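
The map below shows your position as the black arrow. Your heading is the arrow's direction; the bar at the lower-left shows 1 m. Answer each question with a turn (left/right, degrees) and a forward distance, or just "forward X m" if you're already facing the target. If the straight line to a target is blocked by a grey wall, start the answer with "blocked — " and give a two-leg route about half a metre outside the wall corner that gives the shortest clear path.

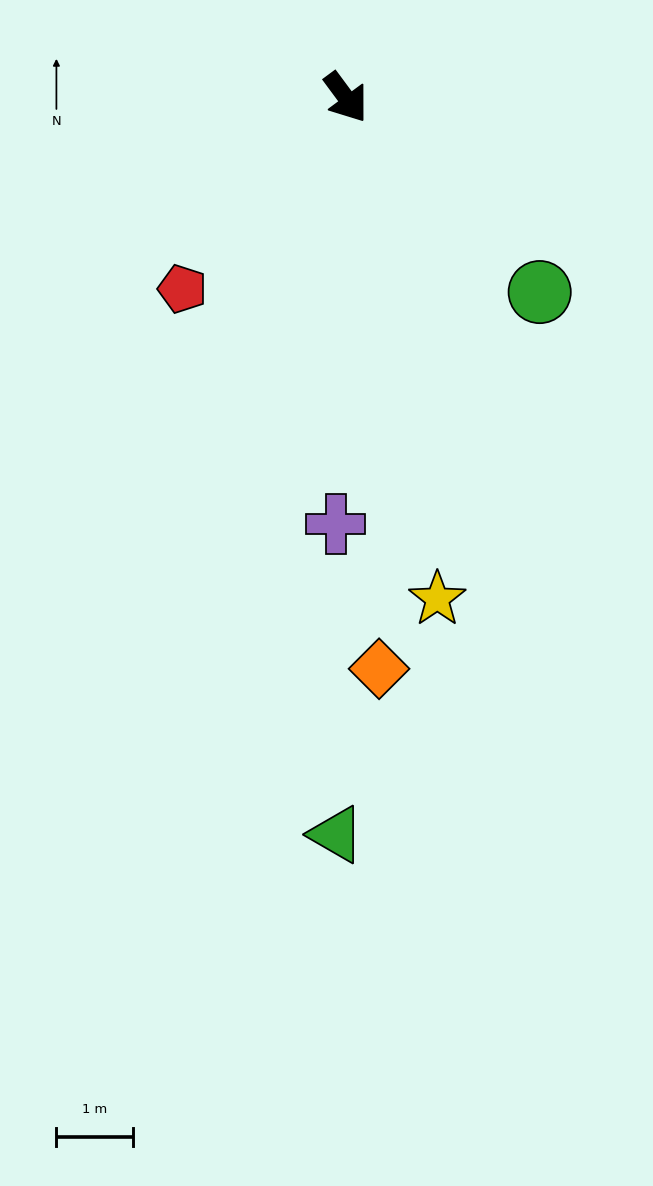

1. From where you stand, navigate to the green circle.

turn left 8°, forward 3.6 m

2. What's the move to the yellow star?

turn right 26°, forward 6.7 m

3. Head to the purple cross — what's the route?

turn right 38°, forward 5.6 m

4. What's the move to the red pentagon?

turn right 77°, forward 3.3 m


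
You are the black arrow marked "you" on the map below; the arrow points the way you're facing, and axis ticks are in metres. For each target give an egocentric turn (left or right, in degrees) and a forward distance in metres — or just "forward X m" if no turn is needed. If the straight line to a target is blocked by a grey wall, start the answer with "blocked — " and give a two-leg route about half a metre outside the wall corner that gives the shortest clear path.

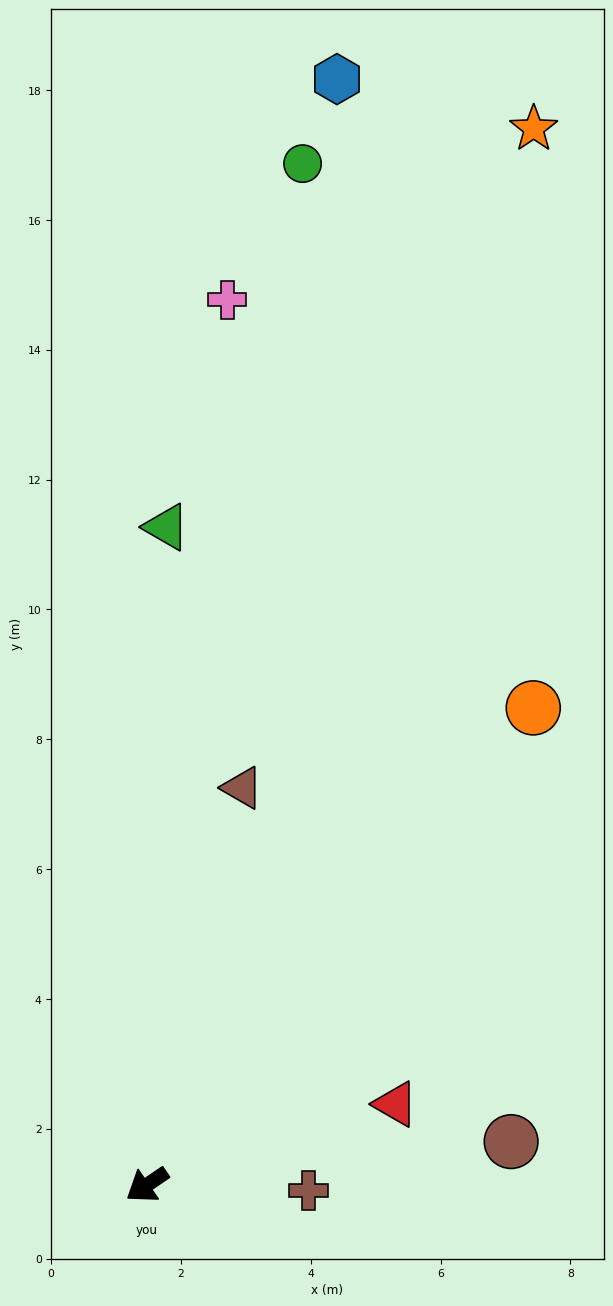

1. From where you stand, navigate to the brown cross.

turn left 144°, forward 2.5 m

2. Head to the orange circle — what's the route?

turn right 163°, forward 9.5 m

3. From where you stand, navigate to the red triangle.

turn left 164°, forward 4.0 m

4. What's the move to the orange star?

turn right 144°, forward 17.3 m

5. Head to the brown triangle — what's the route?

turn right 138°, forward 6.3 m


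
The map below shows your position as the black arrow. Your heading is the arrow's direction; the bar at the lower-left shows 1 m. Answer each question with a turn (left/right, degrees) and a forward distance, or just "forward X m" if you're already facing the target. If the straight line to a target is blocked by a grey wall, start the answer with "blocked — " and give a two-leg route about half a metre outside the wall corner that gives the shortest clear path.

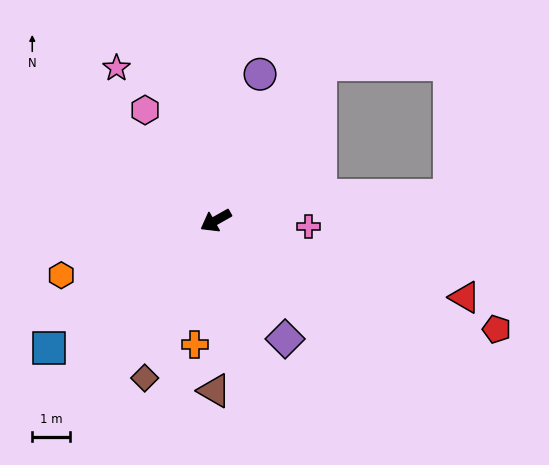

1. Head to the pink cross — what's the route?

turn left 147°, forward 2.4 m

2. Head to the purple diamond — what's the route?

turn left 91°, forward 3.6 m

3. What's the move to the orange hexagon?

turn right 10°, forward 4.3 m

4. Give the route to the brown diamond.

turn left 36°, forward 4.5 m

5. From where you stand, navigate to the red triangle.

turn left 133°, forward 6.8 m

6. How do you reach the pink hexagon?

turn right 87°, forward 3.4 m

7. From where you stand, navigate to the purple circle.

turn right 136°, forward 4.0 m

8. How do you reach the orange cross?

turn left 51°, forward 3.3 m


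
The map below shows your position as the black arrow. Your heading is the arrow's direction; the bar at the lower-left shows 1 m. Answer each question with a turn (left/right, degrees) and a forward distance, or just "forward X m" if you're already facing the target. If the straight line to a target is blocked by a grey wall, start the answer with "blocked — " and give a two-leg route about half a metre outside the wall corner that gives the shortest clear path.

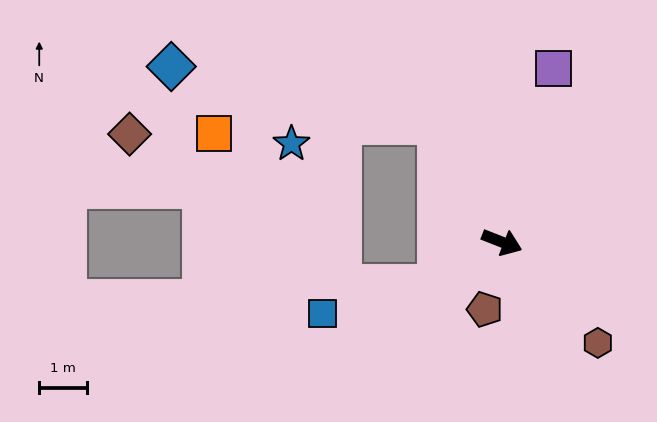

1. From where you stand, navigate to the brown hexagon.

turn right 25°, forward 2.9 m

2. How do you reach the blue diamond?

blocked — turn left 140°, forward 2.8 m, then turn left 49°, forward 5.7 m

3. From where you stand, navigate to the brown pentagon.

turn right 83°, forward 1.5 m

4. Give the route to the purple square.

turn left 95°, forward 3.8 m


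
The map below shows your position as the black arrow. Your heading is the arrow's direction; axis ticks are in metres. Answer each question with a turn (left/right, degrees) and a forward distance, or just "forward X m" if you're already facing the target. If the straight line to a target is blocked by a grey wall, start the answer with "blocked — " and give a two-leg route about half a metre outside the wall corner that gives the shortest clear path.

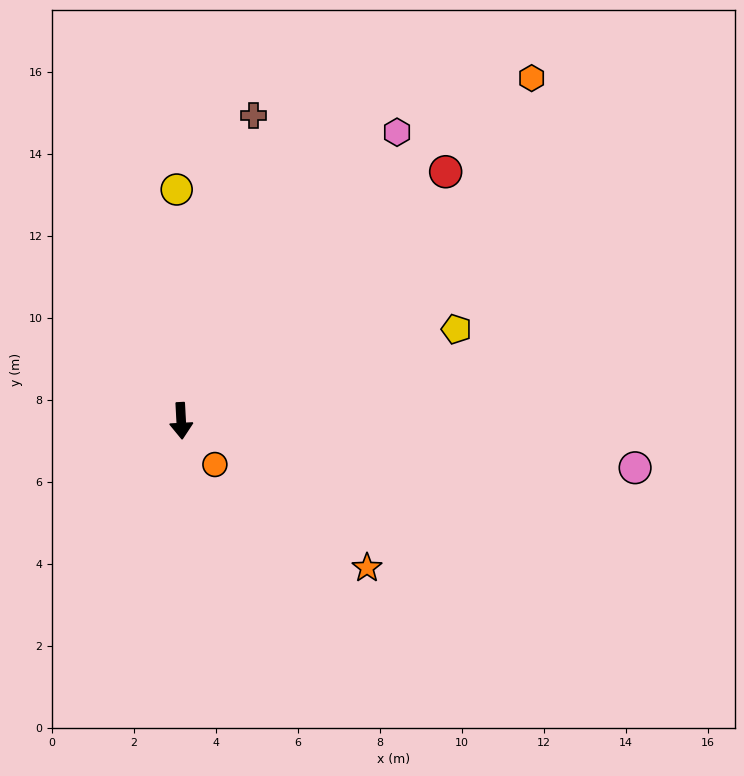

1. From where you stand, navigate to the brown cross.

turn left 164°, forward 7.7 m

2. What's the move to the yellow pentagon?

turn left 105°, forward 7.1 m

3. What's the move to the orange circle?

turn left 35°, forward 1.3 m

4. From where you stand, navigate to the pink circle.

turn left 81°, forward 11.1 m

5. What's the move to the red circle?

turn left 130°, forward 8.9 m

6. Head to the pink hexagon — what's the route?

turn left 140°, forward 8.8 m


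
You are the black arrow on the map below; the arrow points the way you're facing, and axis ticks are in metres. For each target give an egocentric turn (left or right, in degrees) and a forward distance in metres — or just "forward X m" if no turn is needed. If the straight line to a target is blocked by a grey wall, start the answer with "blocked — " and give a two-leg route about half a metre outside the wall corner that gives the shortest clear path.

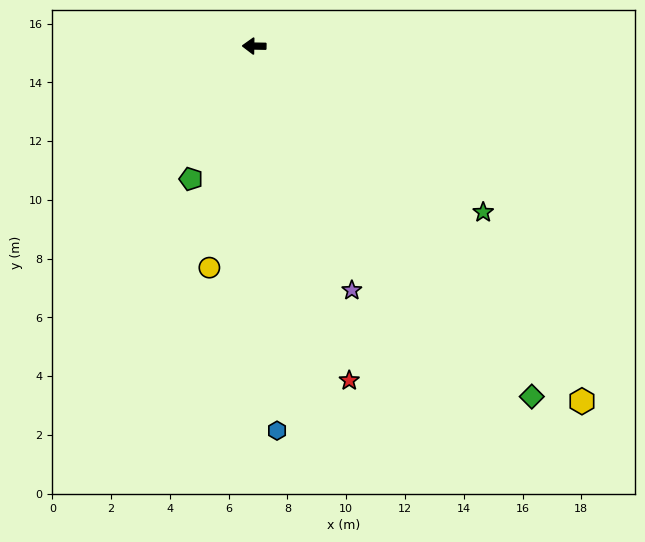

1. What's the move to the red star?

turn left 107°, forward 11.8 m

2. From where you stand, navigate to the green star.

turn left 145°, forward 9.6 m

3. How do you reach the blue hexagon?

turn left 94°, forward 13.1 m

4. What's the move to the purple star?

turn left 113°, forward 9.0 m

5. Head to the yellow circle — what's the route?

turn left 80°, forward 7.7 m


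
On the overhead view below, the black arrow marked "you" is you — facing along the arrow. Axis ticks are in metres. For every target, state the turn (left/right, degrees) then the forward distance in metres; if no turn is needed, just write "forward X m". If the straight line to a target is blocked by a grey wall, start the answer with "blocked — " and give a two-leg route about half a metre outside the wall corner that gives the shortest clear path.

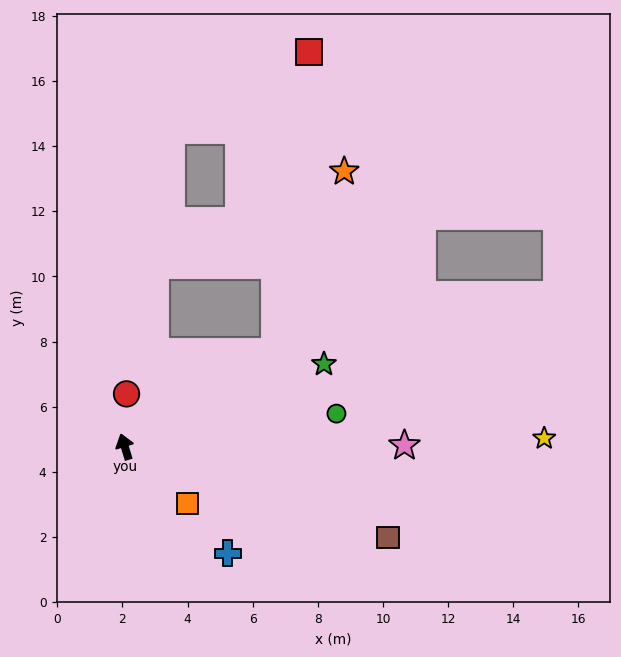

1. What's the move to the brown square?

turn right 126°, forward 8.6 m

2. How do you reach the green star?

turn right 84°, forward 6.6 m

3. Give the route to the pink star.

turn right 107°, forward 8.6 m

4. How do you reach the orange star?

blocked — turn right 75°, forward 5.5 m, then turn left 37°, forward 5.9 m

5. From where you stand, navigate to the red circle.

turn right 19°, forward 1.6 m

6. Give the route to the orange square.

turn right 149°, forward 2.6 m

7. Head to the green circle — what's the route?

turn right 98°, forward 6.6 m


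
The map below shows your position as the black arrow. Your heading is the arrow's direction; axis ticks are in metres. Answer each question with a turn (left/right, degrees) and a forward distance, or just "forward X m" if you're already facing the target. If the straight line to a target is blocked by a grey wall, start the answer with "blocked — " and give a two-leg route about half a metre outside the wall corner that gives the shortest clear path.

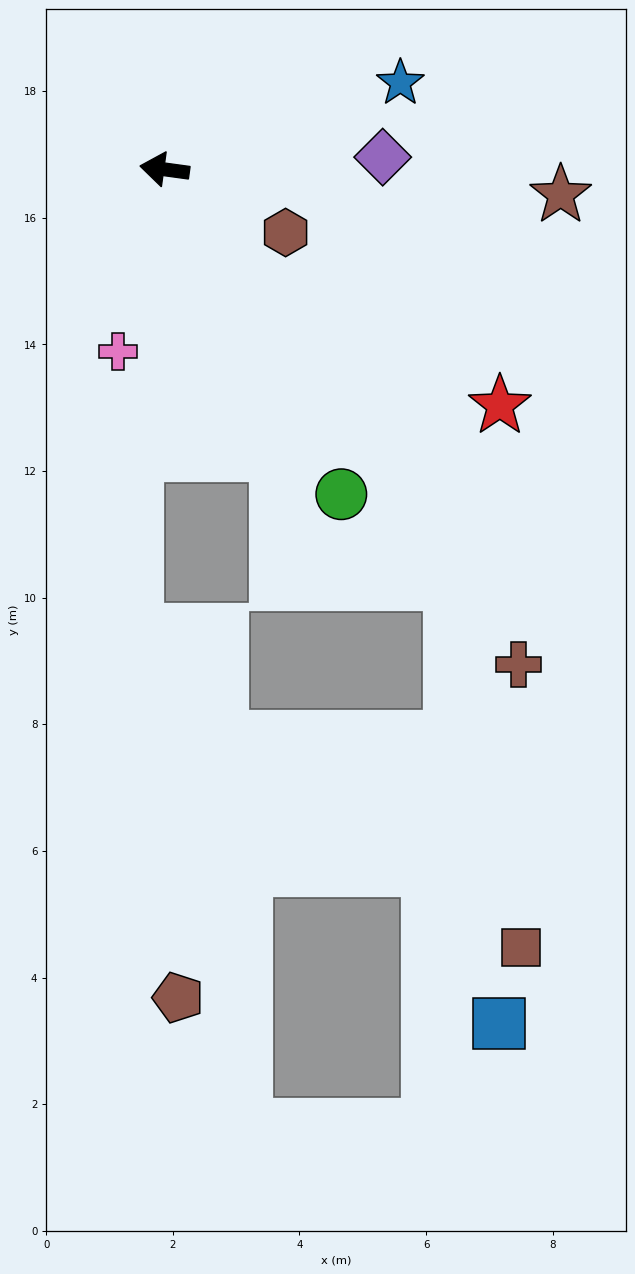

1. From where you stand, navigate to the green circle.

turn left 126°, forward 5.8 m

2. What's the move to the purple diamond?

turn right 169°, forward 3.4 m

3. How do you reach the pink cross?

turn left 83°, forward 3.0 m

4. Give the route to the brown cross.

turn left 133°, forward 9.6 m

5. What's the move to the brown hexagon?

turn left 160°, forward 2.2 m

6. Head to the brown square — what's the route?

blocked — turn left 132°, forward 7.9 m, then turn right 23°, forward 5.9 m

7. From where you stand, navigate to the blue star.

turn right 152°, forward 4.0 m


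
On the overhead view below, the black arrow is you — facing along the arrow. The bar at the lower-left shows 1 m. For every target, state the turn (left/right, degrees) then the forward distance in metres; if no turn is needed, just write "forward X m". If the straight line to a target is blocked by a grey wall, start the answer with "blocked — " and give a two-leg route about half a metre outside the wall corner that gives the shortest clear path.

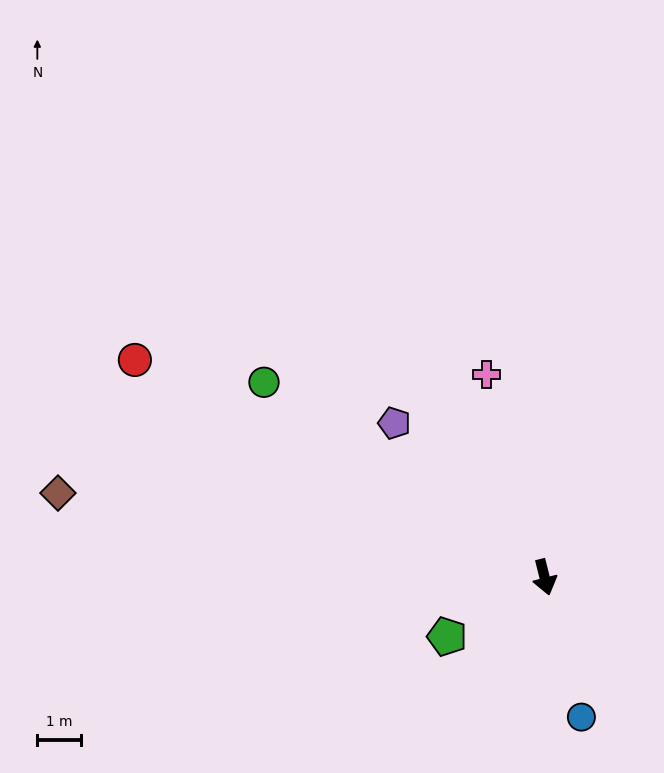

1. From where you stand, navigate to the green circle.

turn right 139°, forward 7.8 m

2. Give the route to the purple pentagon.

turn right 150°, forward 4.9 m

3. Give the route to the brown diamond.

turn right 114°, forward 11.2 m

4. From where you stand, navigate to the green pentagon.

turn right 73°, forward 2.6 m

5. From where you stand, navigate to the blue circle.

forward 3.3 m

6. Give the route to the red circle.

turn right 132°, forward 10.5 m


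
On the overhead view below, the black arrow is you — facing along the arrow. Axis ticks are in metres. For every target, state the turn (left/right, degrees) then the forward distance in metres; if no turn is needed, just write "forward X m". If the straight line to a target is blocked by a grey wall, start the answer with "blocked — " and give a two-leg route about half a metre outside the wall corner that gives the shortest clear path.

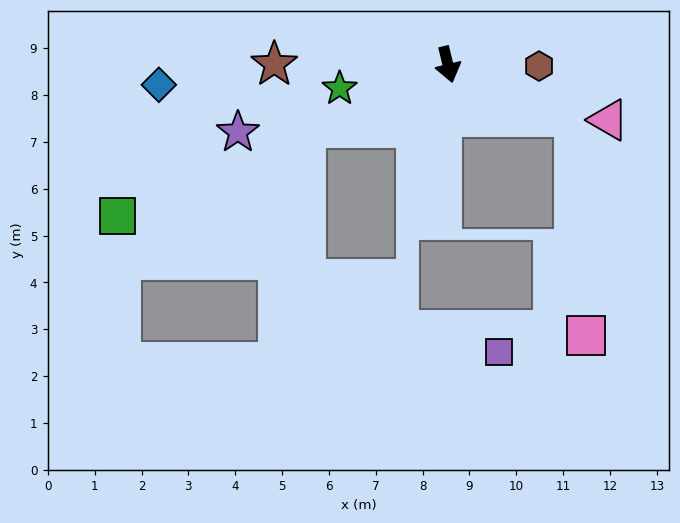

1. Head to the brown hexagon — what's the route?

turn left 75°, forward 1.9 m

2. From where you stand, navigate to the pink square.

blocked — turn left 54°, forward 2.9 m, then turn right 65°, forward 4.7 m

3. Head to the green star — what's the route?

turn right 91°, forward 2.4 m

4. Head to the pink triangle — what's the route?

turn left 57°, forward 3.6 m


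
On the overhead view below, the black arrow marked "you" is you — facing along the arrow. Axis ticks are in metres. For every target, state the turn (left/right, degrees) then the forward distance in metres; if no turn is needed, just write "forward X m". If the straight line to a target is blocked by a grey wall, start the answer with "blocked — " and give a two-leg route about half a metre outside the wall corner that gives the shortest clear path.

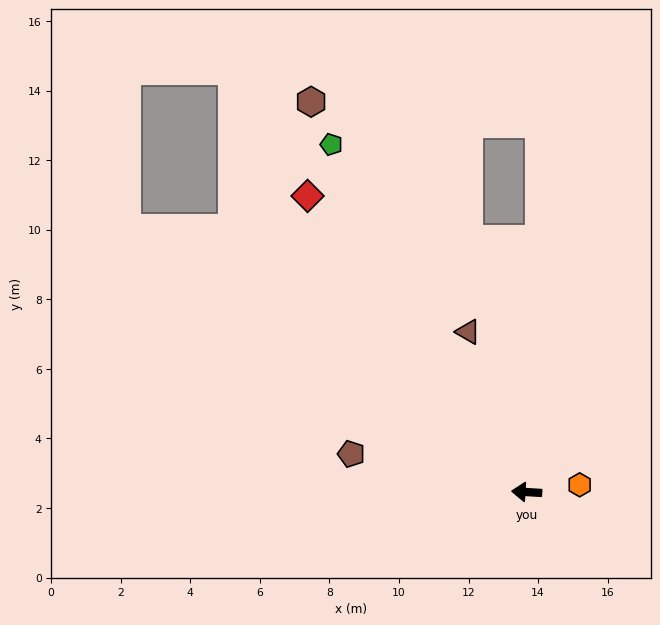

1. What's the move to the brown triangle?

turn right 66°, forward 4.9 m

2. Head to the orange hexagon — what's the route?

turn right 169°, forward 1.5 m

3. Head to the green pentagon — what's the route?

turn right 57°, forward 11.5 m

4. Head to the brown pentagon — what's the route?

turn right 9°, forward 5.2 m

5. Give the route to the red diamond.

turn right 50°, forward 10.6 m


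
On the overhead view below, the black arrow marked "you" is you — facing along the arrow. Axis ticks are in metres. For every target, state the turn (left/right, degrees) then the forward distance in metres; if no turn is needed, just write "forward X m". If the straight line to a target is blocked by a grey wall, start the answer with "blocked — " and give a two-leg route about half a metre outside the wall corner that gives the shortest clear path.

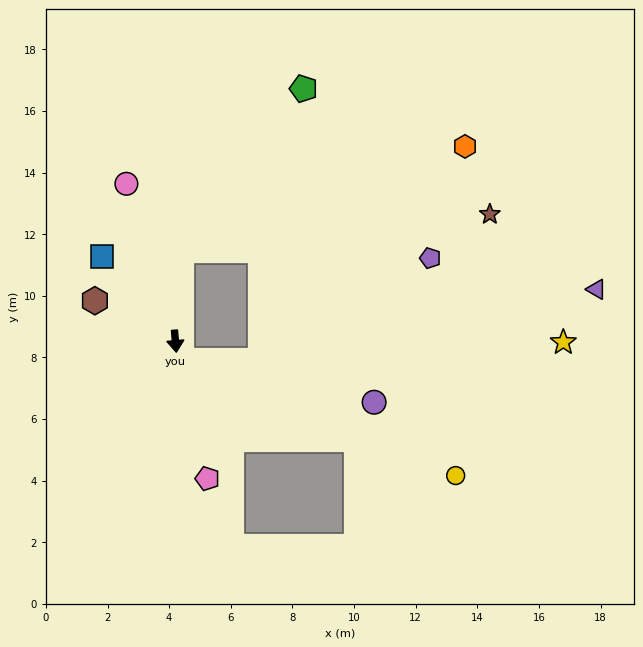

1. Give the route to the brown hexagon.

turn right 122°, forward 2.9 m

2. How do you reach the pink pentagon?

turn left 8°, forward 4.6 m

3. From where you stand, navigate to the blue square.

turn right 144°, forward 3.6 m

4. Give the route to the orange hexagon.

blocked — turn left 172°, forward 3.0 m, then turn right 67°, forward 9.8 m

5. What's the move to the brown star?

blocked — turn left 172°, forward 3.0 m, then turn right 80°, forward 10.1 m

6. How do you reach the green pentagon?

blocked — turn left 172°, forward 3.0 m, then turn right 34°, forward 6.6 m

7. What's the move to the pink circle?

turn right 168°, forward 5.4 m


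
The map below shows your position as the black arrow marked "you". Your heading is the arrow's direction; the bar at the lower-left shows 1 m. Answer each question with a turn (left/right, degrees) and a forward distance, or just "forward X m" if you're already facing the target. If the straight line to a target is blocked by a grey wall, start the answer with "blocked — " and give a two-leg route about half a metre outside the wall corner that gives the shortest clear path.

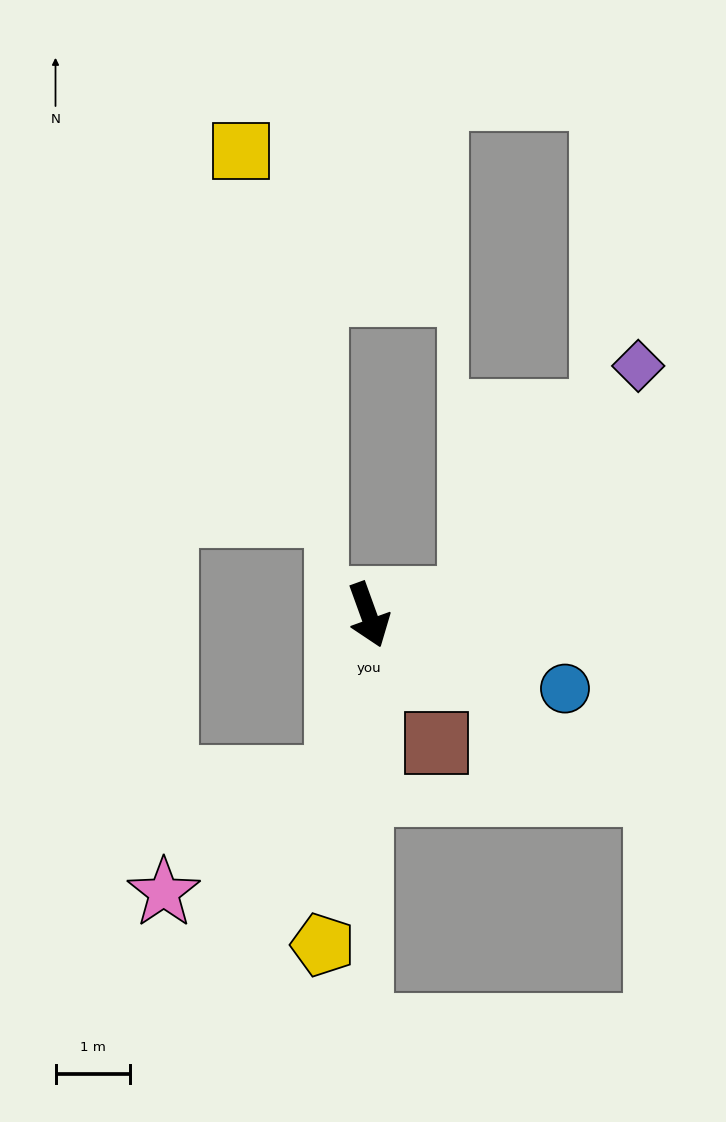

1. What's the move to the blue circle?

turn left 50°, forward 2.8 m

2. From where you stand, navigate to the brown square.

turn left 8°, forward 1.9 m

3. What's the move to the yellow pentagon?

turn right 28°, forward 4.5 m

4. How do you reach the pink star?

blocked — turn right 31°, forward 2.2 m, then turn right 45°, forward 2.8 m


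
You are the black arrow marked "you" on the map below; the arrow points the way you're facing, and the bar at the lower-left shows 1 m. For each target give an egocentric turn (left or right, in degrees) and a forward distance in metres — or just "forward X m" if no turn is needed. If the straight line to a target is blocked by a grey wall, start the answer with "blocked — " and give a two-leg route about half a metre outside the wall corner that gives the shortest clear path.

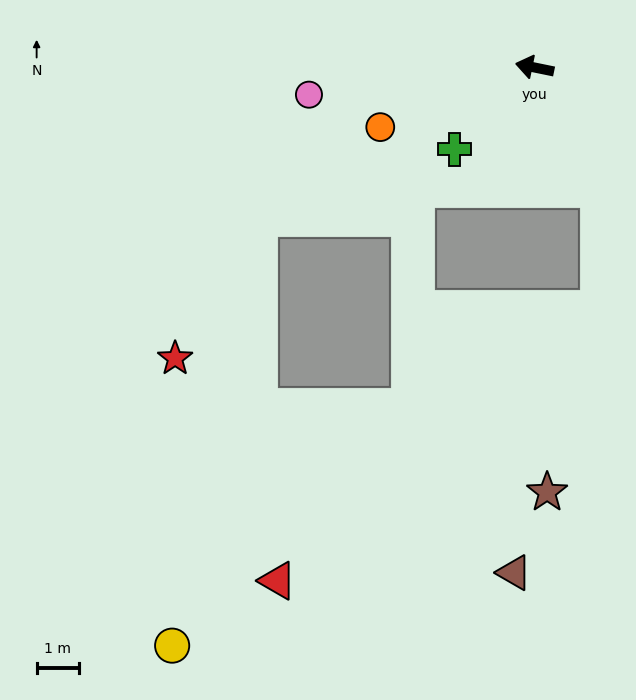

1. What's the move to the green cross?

turn left 57°, forward 2.7 m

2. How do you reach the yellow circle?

blocked — turn left 40°, forward 7.4 m, then turn left 50°, forward 10.3 m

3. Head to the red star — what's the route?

blocked — turn left 40°, forward 7.4 m, then turn left 30°, forward 3.8 m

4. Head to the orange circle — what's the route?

turn left 33°, forward 3.9 m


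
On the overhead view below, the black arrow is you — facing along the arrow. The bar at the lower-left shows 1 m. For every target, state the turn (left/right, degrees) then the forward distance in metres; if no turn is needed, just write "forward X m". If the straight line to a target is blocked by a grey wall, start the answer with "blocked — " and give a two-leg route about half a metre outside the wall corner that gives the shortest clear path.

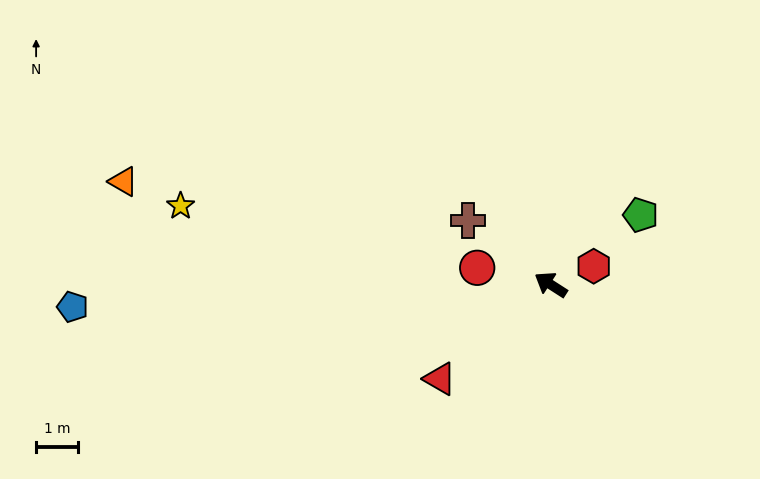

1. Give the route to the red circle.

turn left 20°, forward 1.8 m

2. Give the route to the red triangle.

turn left 73°, forward 3.5 m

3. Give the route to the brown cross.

turn right 5°, forward 2.5 m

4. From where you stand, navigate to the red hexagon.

turn right 124°, forward 1.1 m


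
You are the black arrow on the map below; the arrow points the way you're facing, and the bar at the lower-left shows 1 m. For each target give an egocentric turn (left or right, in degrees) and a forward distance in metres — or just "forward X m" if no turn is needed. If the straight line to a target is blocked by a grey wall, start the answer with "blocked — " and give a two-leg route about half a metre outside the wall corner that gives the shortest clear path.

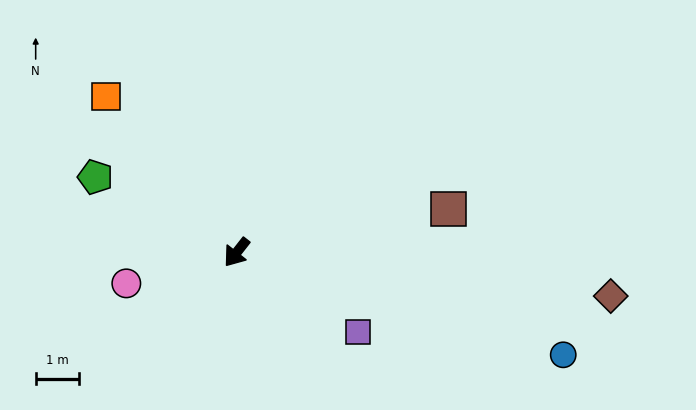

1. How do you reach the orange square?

turn right 102°, forward 4.6 m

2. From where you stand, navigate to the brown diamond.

turn left 121°, forward 8.6 m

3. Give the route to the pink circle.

turn right 36°, forward 2.6 m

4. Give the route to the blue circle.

turn left 111°, forward 7.8 m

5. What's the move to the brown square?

turn left 140°, forward 4.9 m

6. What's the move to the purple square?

turn left 95°, forward 3.3 m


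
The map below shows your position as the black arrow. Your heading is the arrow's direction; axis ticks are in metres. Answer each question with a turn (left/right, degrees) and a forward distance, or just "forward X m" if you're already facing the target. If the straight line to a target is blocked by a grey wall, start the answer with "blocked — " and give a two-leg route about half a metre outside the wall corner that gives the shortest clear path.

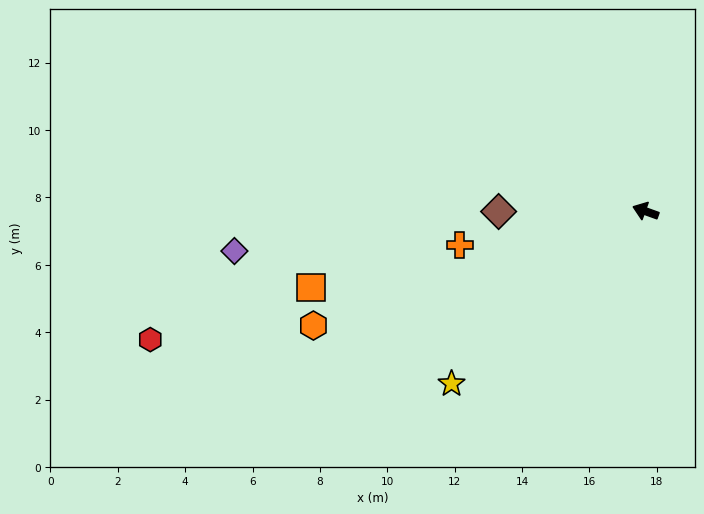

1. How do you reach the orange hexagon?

turn left 39°, forward 10.4 m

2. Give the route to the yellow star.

turn left 61°, forward 7.7 m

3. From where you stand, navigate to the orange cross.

turn left 30°, forward 5.6 m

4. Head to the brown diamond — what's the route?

turn left 20°, forward 4.4 m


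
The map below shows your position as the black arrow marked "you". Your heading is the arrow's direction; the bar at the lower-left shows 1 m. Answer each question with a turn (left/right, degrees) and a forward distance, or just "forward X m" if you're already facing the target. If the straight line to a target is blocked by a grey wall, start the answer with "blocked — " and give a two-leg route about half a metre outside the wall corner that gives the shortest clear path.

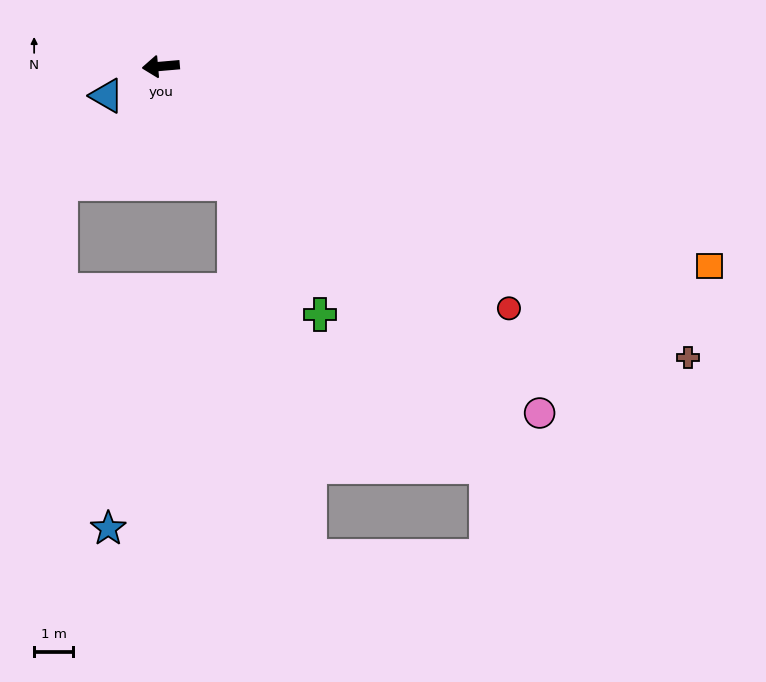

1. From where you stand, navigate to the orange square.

turn left 155°, forward 15.0 m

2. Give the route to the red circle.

turn left 140°, forward 10.9 m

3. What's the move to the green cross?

turn left 118°, forward 7.6 m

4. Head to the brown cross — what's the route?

turn left 146°, forward 15.5 m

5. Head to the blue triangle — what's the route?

turn left 24°, forward 1.6 m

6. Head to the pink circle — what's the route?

turn left 133°, forward 13.2 m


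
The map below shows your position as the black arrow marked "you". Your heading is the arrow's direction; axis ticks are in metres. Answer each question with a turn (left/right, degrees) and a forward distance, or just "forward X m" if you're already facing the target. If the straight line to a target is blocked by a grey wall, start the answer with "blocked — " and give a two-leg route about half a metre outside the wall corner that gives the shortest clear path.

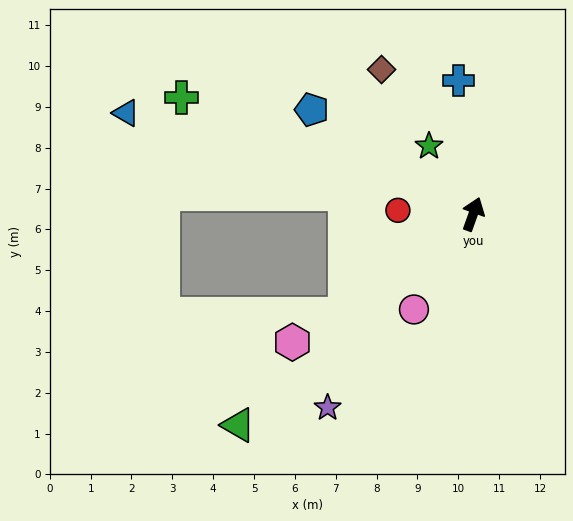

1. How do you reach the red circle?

turn left 107°, forward 1.8 m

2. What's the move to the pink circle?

turn left 168°, forward 2.7 m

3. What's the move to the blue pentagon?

turn left 77°, forward 4.7 m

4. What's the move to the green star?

turn left 53°, forward 2.0 m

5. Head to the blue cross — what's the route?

turn left 26°, forward 3.3 m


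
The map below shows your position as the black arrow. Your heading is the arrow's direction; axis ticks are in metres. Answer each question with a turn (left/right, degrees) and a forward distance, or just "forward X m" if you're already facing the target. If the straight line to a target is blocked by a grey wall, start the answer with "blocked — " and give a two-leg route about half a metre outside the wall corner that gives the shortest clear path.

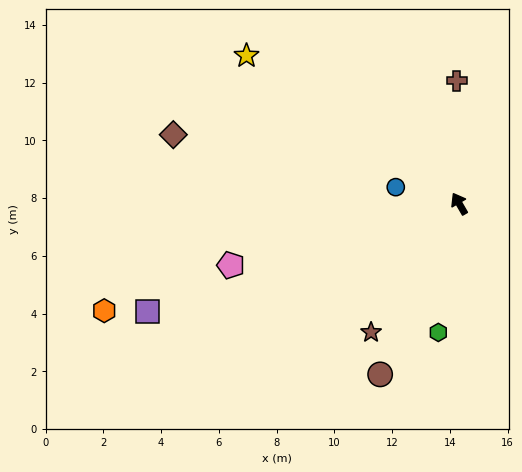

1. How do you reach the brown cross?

turn right 29°, forward 4.3 m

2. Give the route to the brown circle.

turn left 125°, forward 6.5 m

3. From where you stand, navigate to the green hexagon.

turn left 141°, forward 4.5 m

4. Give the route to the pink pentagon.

turn left 75°, forward 8.2 m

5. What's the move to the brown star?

turn left 116°, forward 5.4 m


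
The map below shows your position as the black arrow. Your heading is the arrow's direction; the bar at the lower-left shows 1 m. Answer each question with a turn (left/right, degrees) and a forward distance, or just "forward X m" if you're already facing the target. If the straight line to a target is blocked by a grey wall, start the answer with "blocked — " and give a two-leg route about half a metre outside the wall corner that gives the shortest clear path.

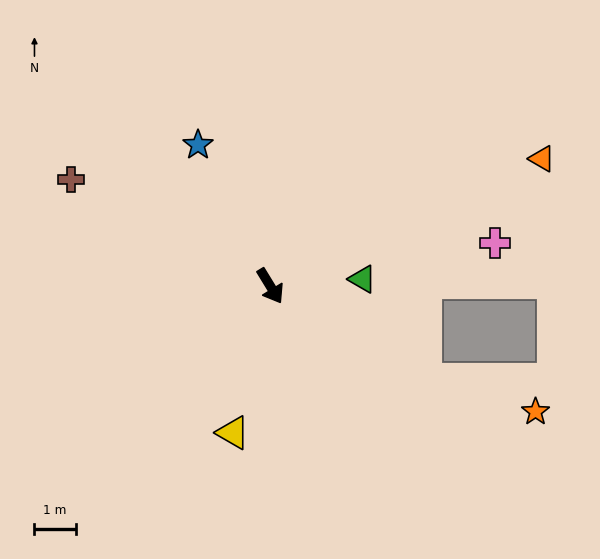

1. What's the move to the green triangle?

turn left 63°, forward 2.2 m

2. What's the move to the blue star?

turn left 176°, forward 3.8 m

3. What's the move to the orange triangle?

turn left 84°, forward 7.3 m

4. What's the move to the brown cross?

turn right 150°, forward 5.5 m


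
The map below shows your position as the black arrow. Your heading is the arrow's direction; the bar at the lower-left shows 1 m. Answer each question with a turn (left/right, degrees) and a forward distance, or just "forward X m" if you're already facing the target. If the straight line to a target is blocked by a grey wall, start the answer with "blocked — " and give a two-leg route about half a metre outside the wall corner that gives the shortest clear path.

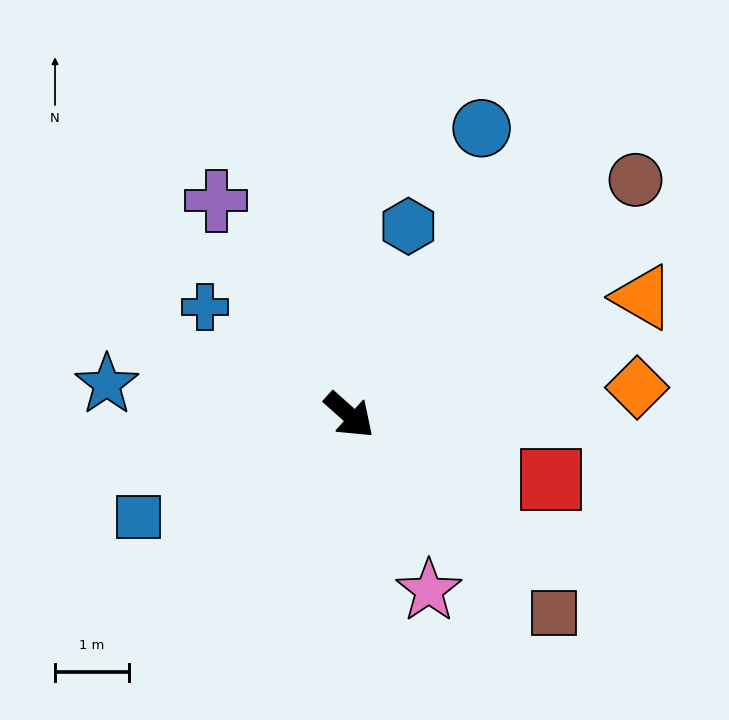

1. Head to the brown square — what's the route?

turn right 2°, forward 3.8 m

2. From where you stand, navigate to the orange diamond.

turn left 47°, forward 3.9 m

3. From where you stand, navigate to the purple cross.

turn left 164°, forward 3.4 m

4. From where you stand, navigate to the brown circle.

turn left 81°, forward 5.0 m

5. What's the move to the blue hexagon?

turn left 114°, forward 2.7 m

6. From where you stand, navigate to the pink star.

turn right 24°, forward 2.6 m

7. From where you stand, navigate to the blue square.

turn right 112°, forward 3.2 m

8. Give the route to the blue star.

turn right 145°, forward 3.3 m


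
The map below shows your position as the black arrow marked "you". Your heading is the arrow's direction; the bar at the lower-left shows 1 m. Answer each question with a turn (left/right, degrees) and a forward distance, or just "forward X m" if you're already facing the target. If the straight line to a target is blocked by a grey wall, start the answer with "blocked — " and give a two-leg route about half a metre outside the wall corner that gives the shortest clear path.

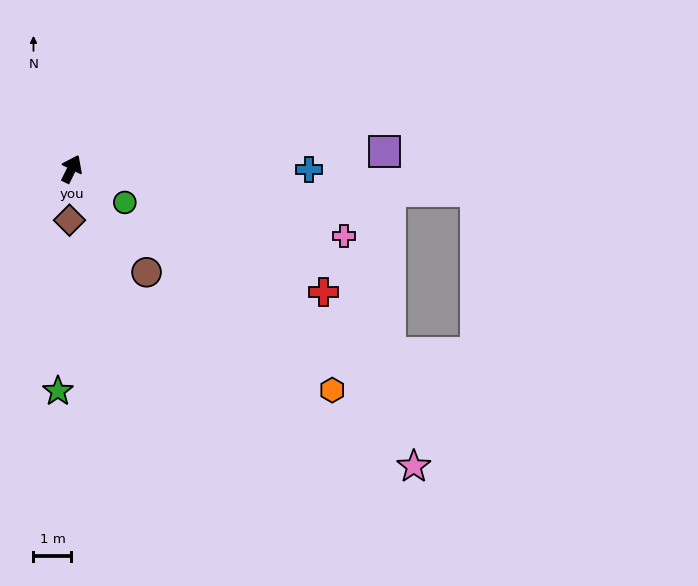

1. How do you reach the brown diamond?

turn right 156°, forward 1.4 m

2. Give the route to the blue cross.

turn right 64°, forward 6.3 m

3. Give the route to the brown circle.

turn right 118°, forward 3.4 m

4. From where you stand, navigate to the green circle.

turn right 96°, forward 1.7 m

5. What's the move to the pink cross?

turn right 78°, forward 7.4 m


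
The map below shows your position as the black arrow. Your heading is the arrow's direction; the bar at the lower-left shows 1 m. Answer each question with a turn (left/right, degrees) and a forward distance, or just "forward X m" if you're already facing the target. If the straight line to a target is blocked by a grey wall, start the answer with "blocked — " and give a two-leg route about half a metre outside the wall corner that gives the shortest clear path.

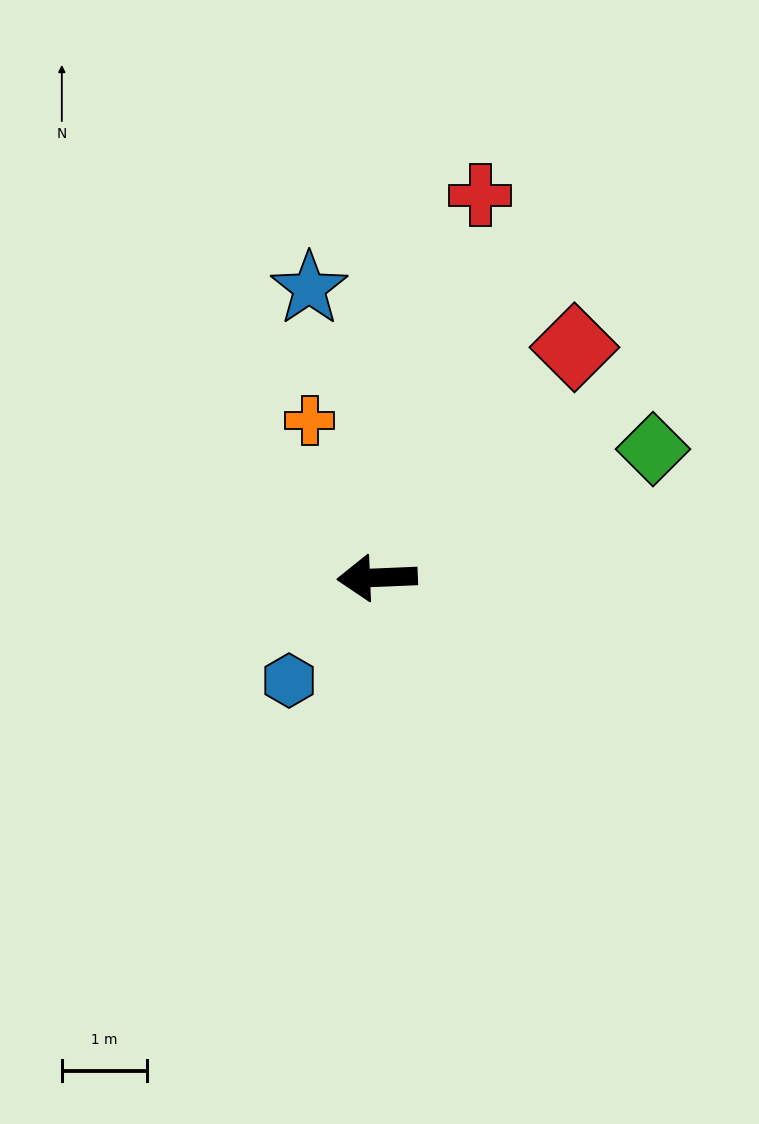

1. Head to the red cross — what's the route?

turn right 108°, forward 4.7 m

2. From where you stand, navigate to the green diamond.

turn right 157°, forward 3.6 m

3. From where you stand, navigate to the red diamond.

turn right 133°, forward 3.6 m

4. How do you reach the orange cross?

turn right 69°, forward 2.0 m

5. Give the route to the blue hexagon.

turn left 47°, forward 1.6 m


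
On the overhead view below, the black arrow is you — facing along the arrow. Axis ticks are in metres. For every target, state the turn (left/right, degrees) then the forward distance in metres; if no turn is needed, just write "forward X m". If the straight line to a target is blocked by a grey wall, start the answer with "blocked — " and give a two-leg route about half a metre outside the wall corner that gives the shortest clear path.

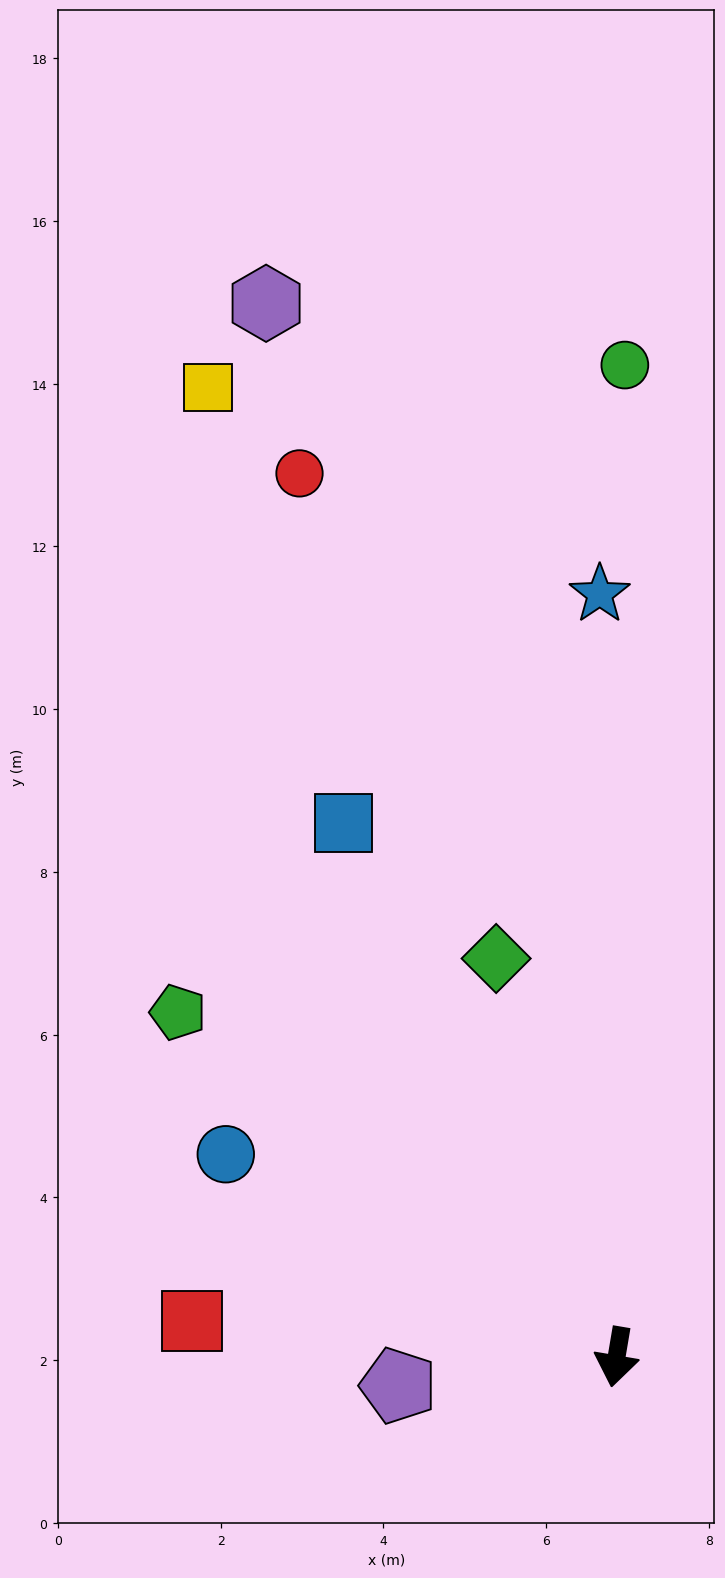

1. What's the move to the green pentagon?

turn right 119°, forward 6.9 m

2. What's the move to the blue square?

turn right 143°, forward 7.4 m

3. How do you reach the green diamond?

turn right 154°, forward 5.1 m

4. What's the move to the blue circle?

turn right 108°, forward 5.4 m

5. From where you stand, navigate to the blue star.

turn right 169°, forward 9.4 m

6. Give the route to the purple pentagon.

turn right 73°, forward 2.7 m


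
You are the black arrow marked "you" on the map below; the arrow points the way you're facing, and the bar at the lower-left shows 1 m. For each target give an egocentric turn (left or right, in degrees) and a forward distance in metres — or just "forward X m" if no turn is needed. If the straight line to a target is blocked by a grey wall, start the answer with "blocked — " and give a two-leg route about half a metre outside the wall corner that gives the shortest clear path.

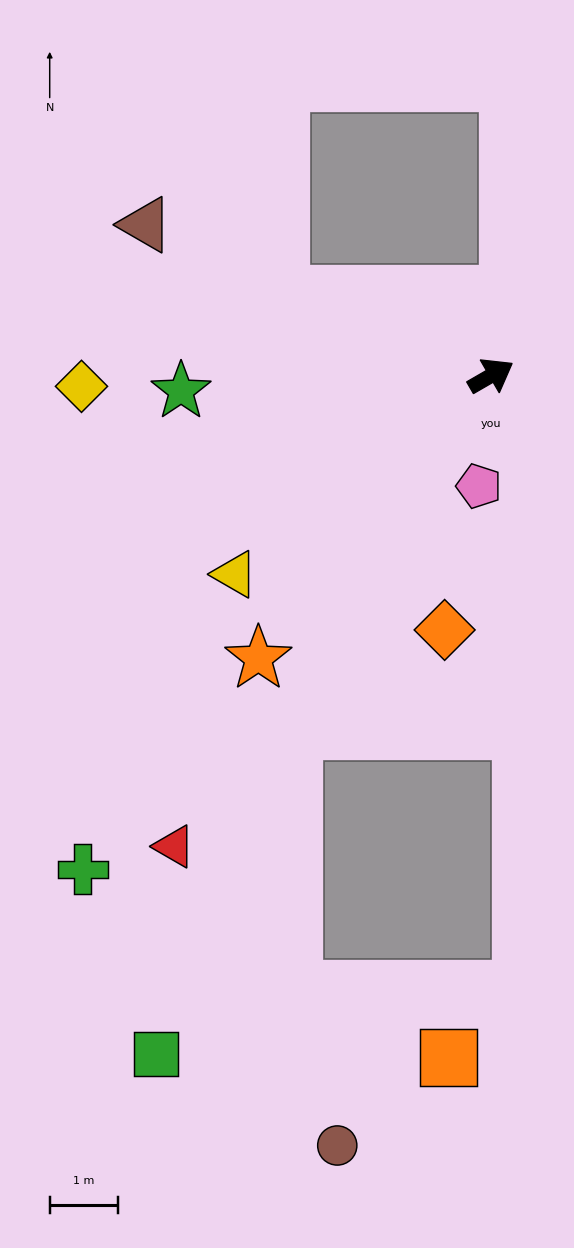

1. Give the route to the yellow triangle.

turn right 172°, forward 4.8 m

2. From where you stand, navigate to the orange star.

turn right 159°, forward 5.4 m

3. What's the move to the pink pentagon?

turn right 126°, forward 1.6 m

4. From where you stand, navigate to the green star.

turn left 153°, forward 4.6 m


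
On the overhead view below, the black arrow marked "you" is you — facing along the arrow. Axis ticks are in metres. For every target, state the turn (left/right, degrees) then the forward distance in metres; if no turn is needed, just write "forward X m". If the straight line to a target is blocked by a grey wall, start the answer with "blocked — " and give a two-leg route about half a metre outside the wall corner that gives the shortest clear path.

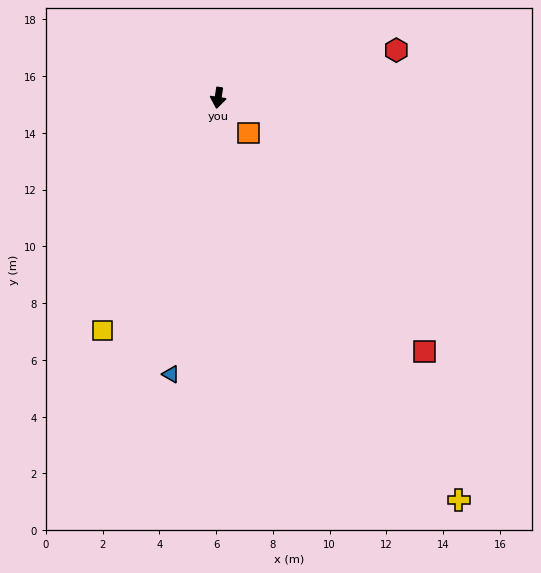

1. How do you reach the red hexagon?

turn left 114°, forward 6.5 m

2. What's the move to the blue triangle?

forward 9.9 m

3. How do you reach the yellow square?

turn right 18°, forward 9.2 m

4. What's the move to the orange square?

turn left 50°, forward 1.6 m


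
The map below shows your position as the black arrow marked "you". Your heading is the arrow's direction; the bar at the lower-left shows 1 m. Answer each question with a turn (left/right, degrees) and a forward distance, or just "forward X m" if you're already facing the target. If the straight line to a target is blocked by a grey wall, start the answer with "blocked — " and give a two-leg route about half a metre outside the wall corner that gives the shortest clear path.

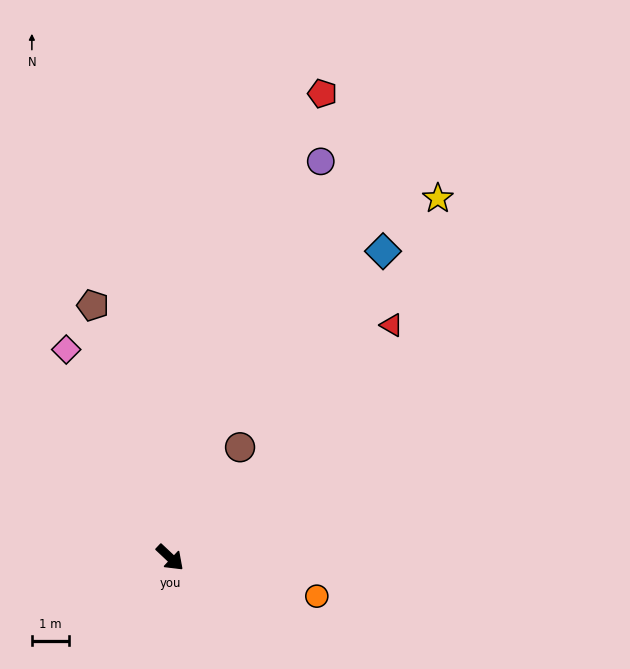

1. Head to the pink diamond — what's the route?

turn left 160°, forward 6.2 m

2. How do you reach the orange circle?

turn left 28°, forward 4.0 m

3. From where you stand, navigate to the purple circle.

turn left 112°, forward 11.3 m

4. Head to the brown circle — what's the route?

turn left 101°, forward 3.5 m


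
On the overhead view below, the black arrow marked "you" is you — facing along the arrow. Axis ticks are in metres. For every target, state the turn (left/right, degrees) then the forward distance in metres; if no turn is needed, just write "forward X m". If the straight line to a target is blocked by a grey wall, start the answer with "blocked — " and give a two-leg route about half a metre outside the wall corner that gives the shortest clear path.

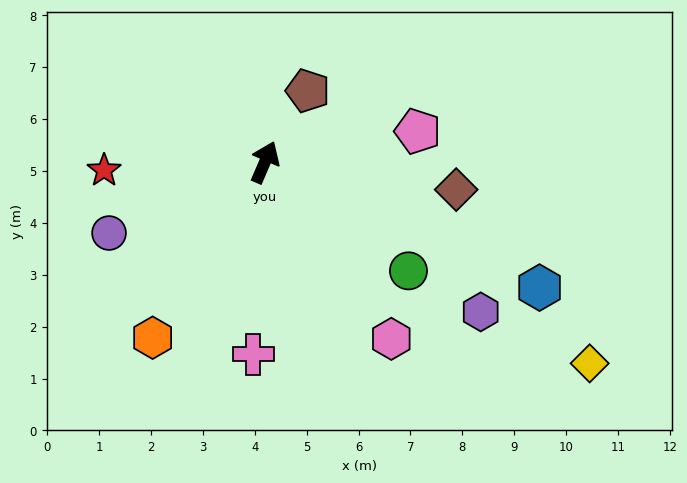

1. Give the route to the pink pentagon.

turn right 55°, forward 3.0 m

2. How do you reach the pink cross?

turn right 160°, forward 3.7 m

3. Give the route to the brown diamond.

turn right 75°, forward 3.7 m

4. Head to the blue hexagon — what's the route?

turn right 91°, forward 5.8 m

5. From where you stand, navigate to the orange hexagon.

turn left 171°, forward 4.0 m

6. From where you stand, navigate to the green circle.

turn right 104°, forward 3.5 m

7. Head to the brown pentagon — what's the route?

turn right 8°, forward 1.6 m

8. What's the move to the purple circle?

turn left 138°, forward 3.3 m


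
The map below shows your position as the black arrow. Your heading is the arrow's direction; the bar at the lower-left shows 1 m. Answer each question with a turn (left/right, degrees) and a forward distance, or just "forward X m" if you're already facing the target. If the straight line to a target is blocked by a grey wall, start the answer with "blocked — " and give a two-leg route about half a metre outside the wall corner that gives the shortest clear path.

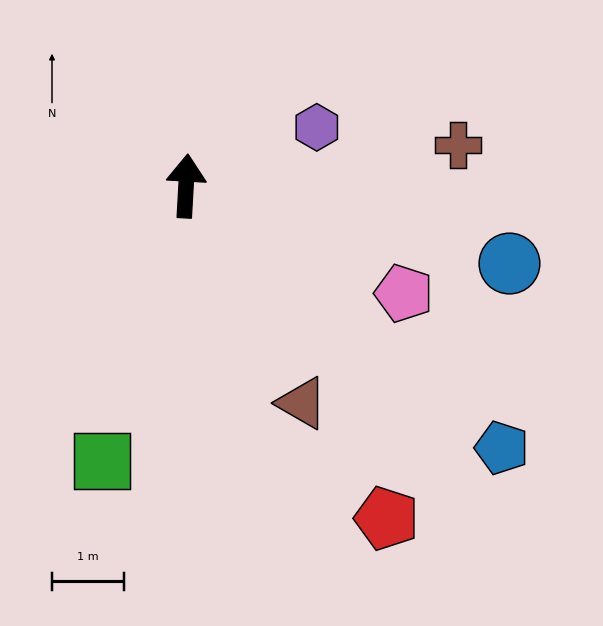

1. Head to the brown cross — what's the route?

turn right 78°, forward 3.8 m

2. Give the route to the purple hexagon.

turn right 63°, forward 2.0 m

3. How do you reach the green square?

turn left 166°, forward 4.0 m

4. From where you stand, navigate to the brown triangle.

turn right 149°, forward 3.4 m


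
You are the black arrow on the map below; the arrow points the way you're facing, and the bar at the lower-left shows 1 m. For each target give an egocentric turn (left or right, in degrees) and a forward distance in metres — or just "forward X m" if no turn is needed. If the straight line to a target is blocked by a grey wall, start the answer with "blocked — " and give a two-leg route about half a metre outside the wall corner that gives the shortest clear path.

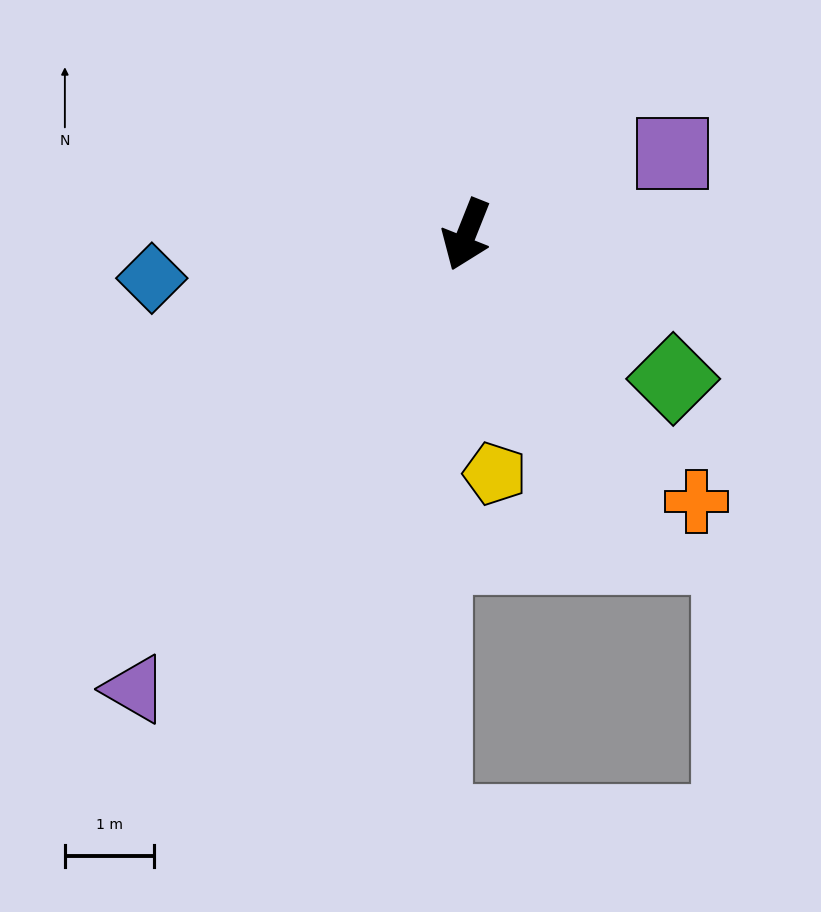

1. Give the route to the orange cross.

turn left 62°, forward 3.9 m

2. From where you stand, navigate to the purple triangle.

turn right 14°, forward 6.3 m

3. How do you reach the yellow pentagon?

turn left 29°, forward 2.7 m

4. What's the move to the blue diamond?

turn right 60°, forward 3.5 m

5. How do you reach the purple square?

turn left 133°, forward 2.5 m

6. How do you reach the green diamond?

turn left 77°, forward 2.8 m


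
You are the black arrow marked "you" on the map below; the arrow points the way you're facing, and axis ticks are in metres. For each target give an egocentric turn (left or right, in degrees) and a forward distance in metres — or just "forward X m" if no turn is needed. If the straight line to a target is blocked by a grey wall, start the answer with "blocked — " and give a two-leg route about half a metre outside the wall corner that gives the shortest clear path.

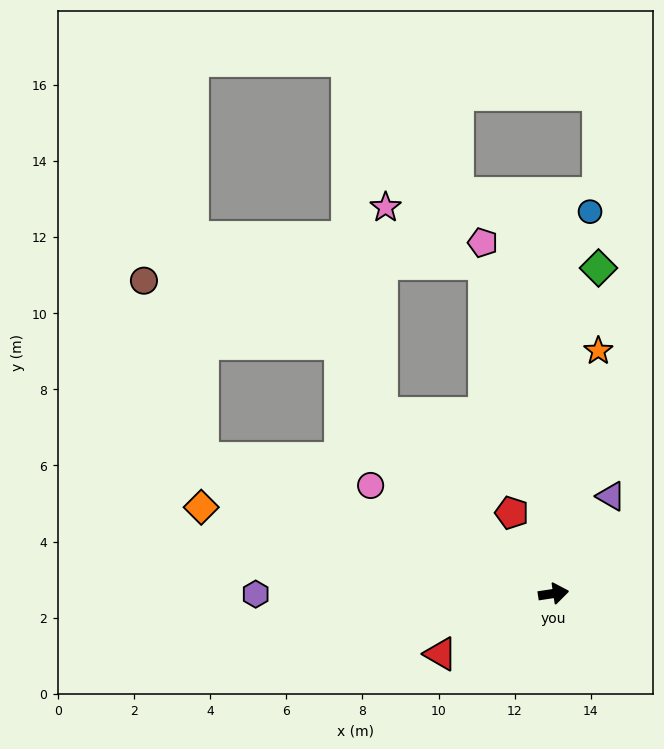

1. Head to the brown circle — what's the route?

blocked — turn left 150°, forward 9.9 m, then turn right 50°, forward 4.9 m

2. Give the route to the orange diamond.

turn left 158°, forward 9.5 m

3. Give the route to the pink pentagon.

turn left 93°, forward 9.4 m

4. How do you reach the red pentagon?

turn left 109°, forward 2.4 m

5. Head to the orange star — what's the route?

turn left 71°, forward 6.5 m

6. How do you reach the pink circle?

turn left 141°, forward 5.6 m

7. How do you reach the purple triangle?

turn left 51°, forward 3.0 m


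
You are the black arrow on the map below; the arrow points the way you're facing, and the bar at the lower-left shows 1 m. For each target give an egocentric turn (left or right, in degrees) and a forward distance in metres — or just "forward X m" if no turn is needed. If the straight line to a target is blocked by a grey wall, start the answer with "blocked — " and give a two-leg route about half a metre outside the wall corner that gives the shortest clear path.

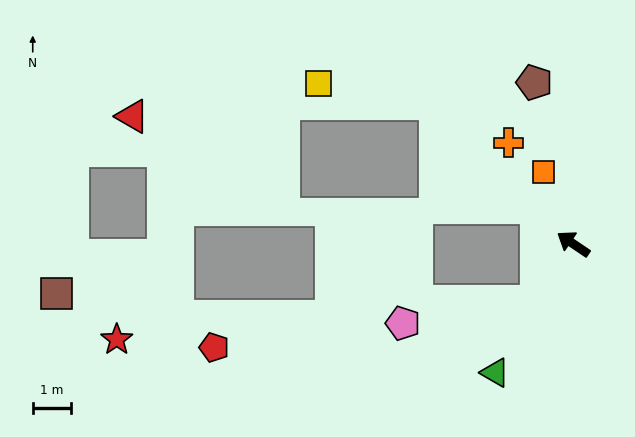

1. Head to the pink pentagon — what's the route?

blocked — turn left 91°, forward 1.8 m, then turn right 48°, forward 3.5 m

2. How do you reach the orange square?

turn right 33°, forward 2.0 m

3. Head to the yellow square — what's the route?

blocked — turn right 11°, forward 5.1 m, then turn left 35°, forward 3.1 m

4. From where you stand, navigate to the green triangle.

turn left 93°, forward 3.9 m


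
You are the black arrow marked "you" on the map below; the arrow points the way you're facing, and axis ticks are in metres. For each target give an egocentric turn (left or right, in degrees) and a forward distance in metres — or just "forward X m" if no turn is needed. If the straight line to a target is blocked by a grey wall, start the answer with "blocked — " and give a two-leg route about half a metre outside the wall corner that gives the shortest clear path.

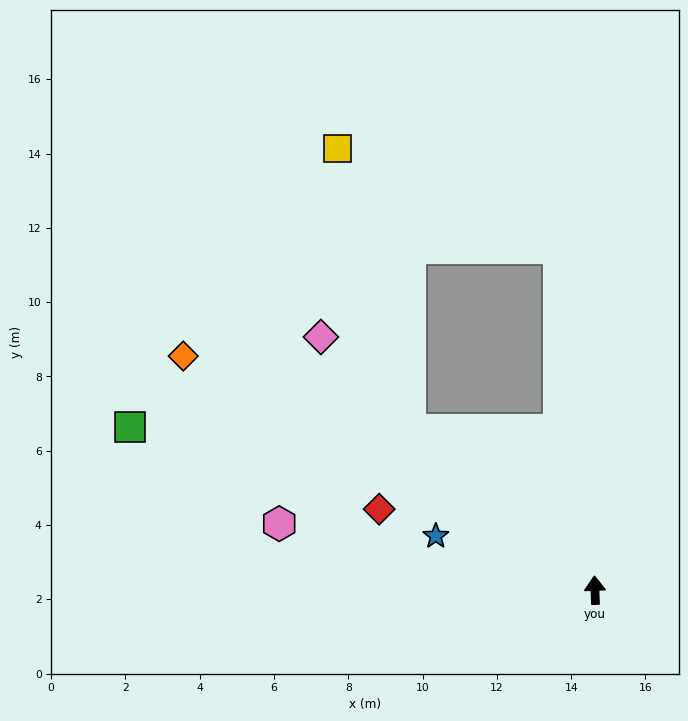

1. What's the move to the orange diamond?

turn left 58°, forward 12.7 m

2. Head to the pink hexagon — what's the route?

turn left 76°, forward 8.7 m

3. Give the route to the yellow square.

blocked — turn left 47°, forward 6.6 m, then turn right 35°, forward 7.8 m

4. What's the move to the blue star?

turn left 69°, forward 4.5 m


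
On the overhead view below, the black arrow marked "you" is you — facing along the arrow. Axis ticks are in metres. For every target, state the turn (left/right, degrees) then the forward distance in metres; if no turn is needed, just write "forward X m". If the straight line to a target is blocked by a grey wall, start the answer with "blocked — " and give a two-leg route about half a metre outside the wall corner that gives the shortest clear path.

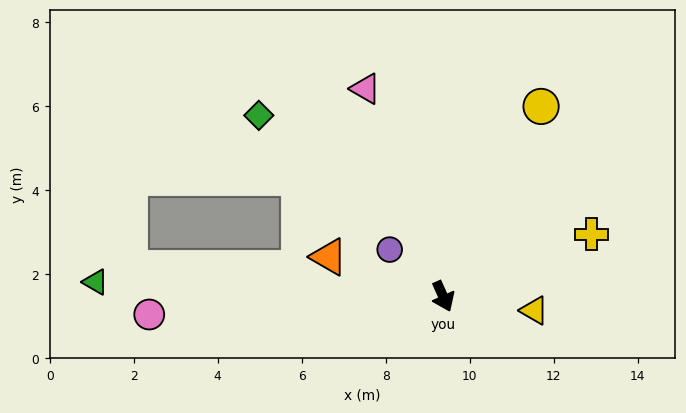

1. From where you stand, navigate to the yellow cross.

turn left 89°, forward 3.8 m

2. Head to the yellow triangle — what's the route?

turn left 57°, forward 2.2 m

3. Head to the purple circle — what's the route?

turn right 155°, forward 1.7 m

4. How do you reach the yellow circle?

turn left 129°, forward 5.1 m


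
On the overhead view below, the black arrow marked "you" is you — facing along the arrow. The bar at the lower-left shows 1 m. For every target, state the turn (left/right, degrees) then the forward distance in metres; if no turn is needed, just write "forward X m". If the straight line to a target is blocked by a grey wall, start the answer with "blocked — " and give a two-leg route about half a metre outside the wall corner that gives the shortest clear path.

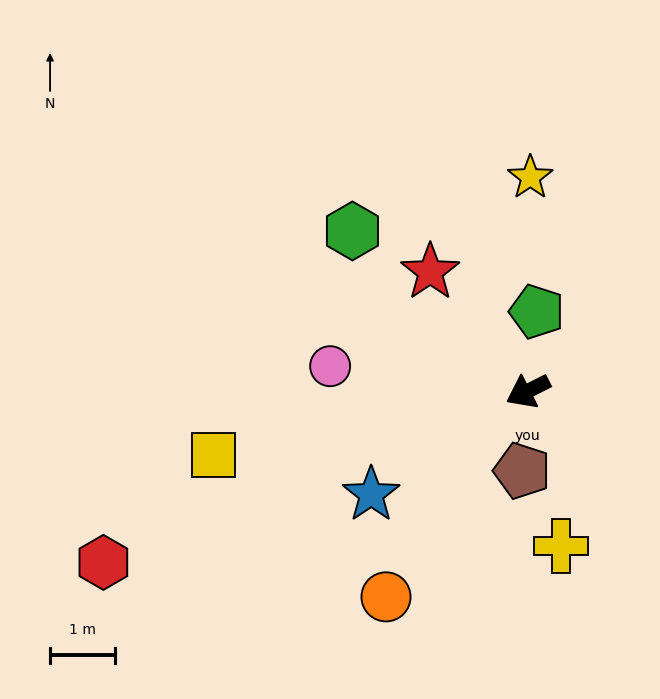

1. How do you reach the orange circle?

turn left 29°, forward 3.9 m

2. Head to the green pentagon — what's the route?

turn right 123°, forward 1.2 m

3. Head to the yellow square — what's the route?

turn right 15°, forward 5.0 m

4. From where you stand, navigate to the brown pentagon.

turn left 59°, forward 1.2 m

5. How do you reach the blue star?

turn left 7°, forward 2.9 m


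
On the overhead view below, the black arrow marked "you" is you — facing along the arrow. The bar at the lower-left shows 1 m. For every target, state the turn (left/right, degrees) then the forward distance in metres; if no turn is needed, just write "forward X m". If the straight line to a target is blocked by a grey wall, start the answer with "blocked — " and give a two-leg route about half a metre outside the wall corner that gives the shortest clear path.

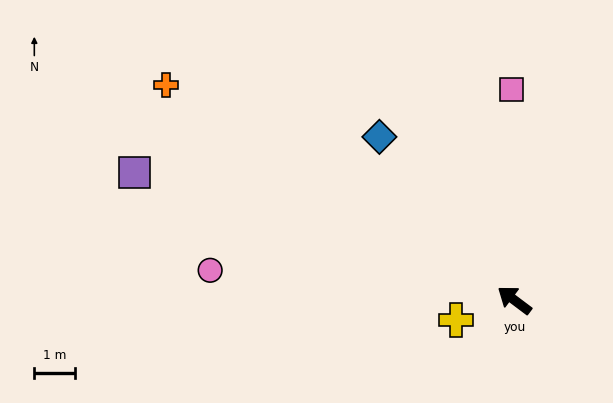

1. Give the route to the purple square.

turn left 18°, forward 9.8 m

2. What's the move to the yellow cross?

turn left 56°, forward 1.5 m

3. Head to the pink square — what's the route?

turn right 52°, forward 5.1 m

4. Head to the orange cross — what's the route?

turn left 5°, forward 10.0 m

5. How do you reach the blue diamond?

turn right 13°, forward 5.2 m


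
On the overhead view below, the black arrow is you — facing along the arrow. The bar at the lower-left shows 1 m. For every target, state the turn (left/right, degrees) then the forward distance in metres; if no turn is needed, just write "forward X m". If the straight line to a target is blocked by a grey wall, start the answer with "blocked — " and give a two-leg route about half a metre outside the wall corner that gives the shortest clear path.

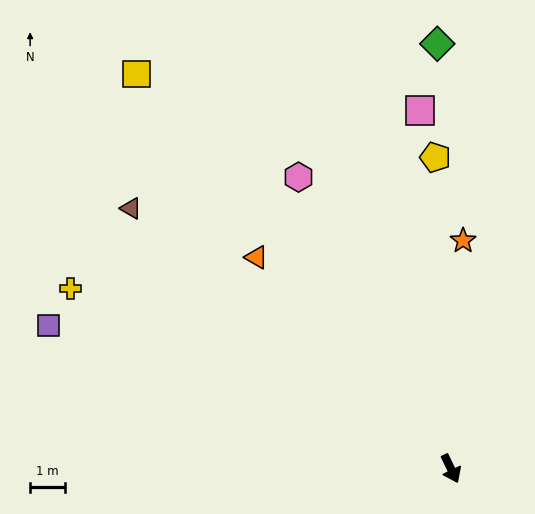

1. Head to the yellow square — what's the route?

turn right 167°, forward 14.5 m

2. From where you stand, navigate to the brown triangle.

turn right 155°, forward 11.9 m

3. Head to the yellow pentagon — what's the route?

turn left 157°, forward 9.0 m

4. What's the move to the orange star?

turn left 151°, forward 6.6 m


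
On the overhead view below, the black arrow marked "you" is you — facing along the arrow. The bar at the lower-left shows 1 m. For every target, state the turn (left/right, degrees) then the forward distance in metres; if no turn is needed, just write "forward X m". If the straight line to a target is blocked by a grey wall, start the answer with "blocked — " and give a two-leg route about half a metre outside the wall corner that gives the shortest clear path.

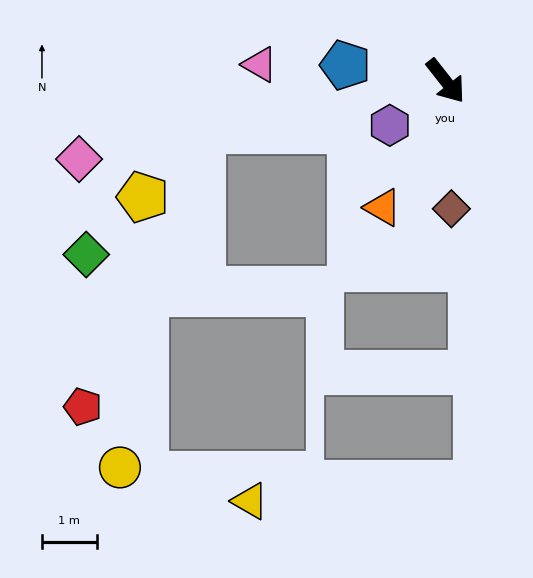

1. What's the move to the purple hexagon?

turn right 90°, forward 1.3 m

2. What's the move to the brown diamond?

turn right 36°, forward 2.3 m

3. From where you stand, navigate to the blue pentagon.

turn right 137°, forward 1.9 m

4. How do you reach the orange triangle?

turn right 65°, forward 2.6 m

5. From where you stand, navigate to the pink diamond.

turn right 116°, forward 6.9 m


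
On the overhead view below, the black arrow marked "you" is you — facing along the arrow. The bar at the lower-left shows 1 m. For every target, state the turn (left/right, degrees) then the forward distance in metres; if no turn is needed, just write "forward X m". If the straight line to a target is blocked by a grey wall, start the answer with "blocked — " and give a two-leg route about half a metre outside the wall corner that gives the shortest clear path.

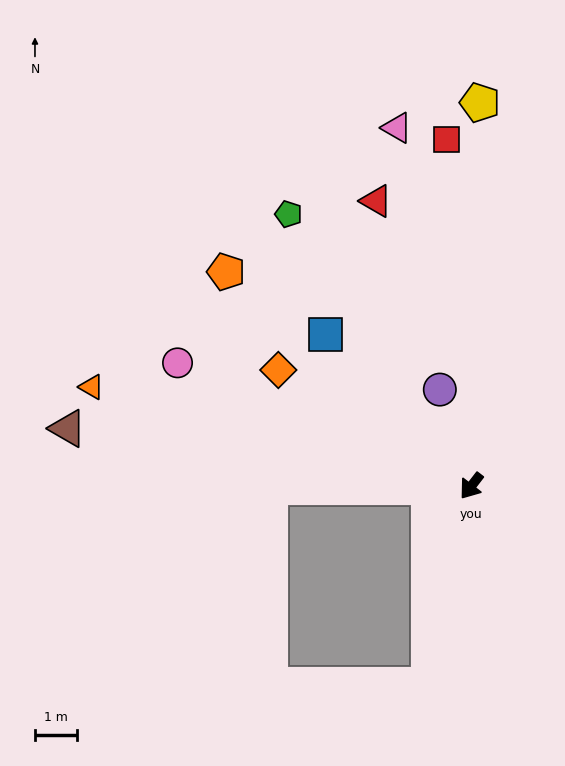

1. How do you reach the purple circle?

turn right 124°, forward 2.4 m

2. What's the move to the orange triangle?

turn right 67°, forward 9.4 m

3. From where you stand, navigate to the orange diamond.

turn right 83°, forward 5.4 m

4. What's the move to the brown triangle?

turn right 61°, forward 9.8 m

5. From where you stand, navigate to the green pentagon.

turn right 108°, forward 7.8 m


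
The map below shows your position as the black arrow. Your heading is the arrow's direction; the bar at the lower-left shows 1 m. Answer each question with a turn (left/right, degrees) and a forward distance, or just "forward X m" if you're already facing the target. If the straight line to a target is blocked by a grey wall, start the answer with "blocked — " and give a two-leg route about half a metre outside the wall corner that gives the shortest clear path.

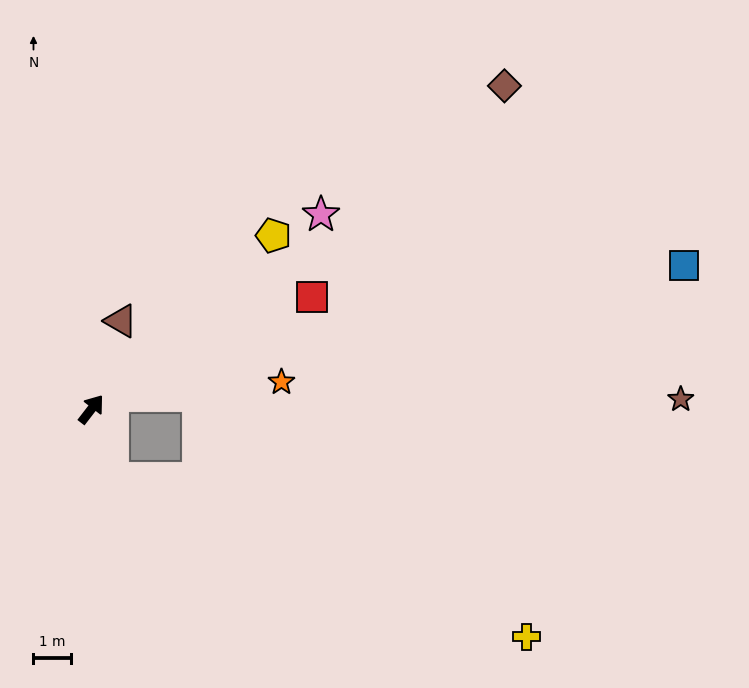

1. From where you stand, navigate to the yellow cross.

blocked — turn right 125°, forward 1.9 m, then turn left 52°, forward 11.7 m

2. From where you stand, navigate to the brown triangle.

turn left 19°, forward 2.5 m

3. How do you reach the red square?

turn right 25°, forward 6.6 m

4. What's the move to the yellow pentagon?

turn right 9°, forward 6.7 m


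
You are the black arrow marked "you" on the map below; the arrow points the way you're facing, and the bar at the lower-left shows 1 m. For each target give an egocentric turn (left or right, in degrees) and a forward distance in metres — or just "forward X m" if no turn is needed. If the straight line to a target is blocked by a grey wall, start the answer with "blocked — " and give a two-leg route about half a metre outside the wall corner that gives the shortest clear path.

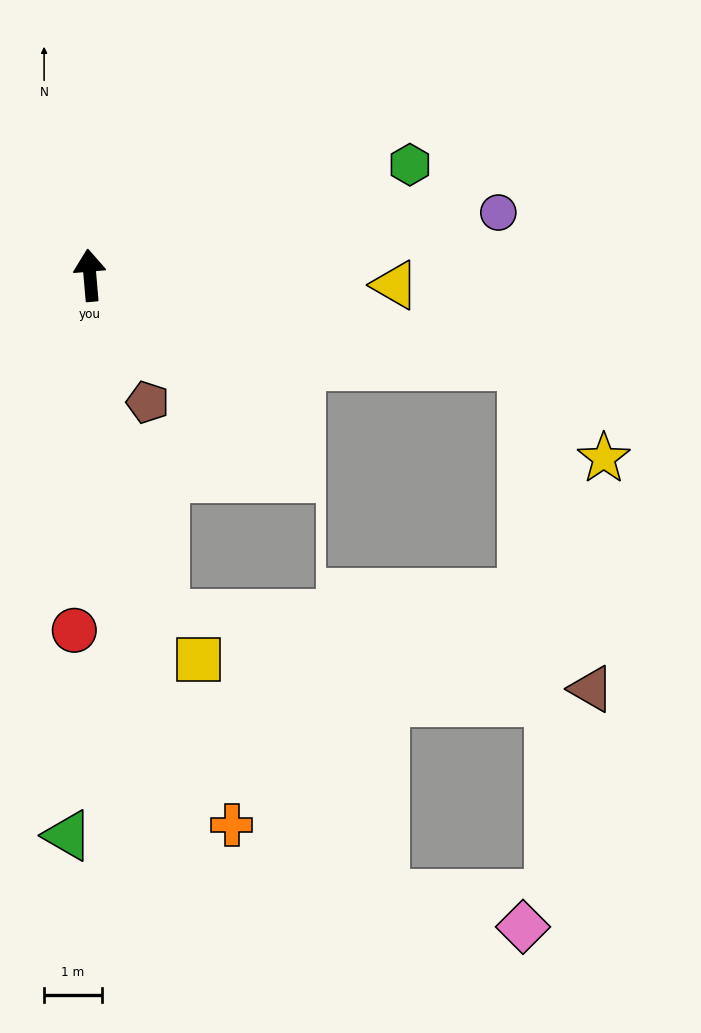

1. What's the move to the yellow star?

blocked — turn right 107°, forward 7.7 m, then turn right 36°, forward 2.1 m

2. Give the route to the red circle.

turn left 173°, forward 6.2 m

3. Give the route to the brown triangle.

blocked — turn right 107°, forward 7.7 m, then turn right 66°, forward 5.7 m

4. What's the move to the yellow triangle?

turn right 97°, forward 5.3 m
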